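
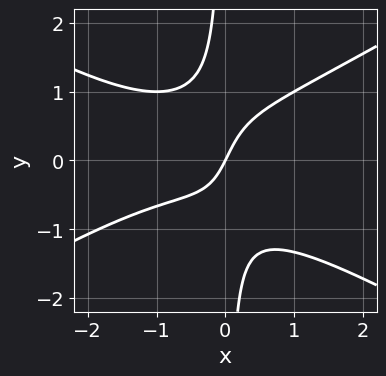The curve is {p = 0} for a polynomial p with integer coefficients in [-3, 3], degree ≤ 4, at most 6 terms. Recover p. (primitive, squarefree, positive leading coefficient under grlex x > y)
x^3 - 3*x*y^2 + x^2 + 2*x - y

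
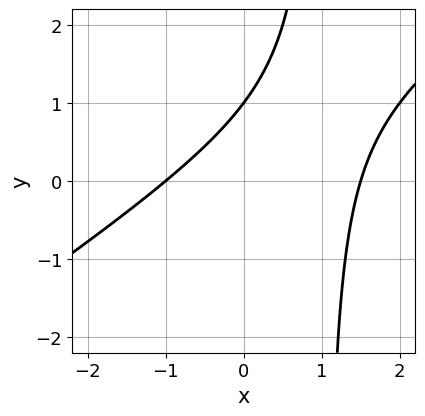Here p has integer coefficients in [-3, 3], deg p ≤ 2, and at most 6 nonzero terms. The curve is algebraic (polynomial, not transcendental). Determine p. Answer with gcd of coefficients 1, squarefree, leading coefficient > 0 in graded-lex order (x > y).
1. The degree is 2 — no degree-1 curve has this shape.
2. Checking where it meets the axes: it meets the y-axis at y = 1 (among the integer gridlines); one x-axis crossing is at x = -1.
3. These observations pin down the coefficients.

2*x^2 - 3*x*y - x + 3*y - 3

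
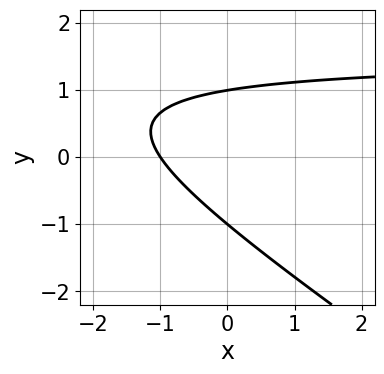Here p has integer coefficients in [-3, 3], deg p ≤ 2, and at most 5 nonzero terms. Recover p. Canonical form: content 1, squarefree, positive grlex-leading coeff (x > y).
First, degree: the shape is more complex than any degree-1 curve, so deg p = 2.
Next, reading off the gridlines: one x-axis crossing is at x = -1; the y-axis gridline crossings are at y ∈ {-1, 1}.
Finally, solving for integer coefficients yields p as stated.

2*x*y + 3*y^2 - 3*x - 3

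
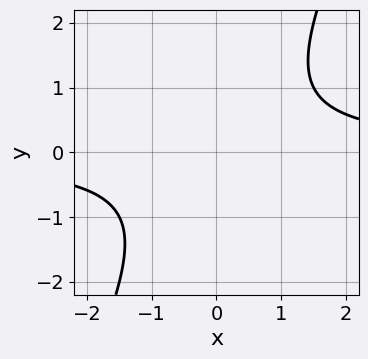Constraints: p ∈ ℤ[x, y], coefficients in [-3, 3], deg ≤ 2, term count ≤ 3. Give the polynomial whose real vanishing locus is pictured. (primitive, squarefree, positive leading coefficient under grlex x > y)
(a) The degree is 2 — the shape is more complex than any degree-1 curve.
(b) Checking where it meets the axes: the curve avoids every integer x-axis point in the box; it misses every integer gridline on the y-axis.
(c) Assembling these constraints gives the stated polynomial.

2*x*y - y^2 - 2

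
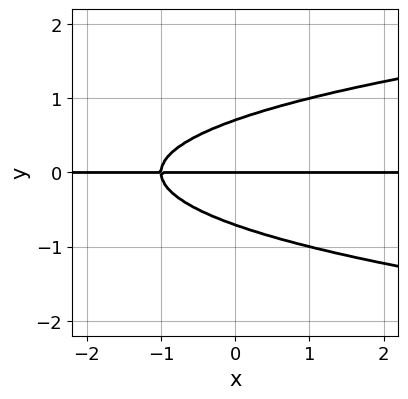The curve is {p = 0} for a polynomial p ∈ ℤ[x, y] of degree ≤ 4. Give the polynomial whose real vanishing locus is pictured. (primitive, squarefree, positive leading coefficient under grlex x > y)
(a) Degree: the shape is more complex than any degree-2 curve, so deg p = 3.
(b) Against the integer gridlines: the visible x-axis segment lies entirely on the curve; it meets the y-axis at y = 0 (among the integer gridlines).
(c) These observations pin down the coefficients.

2*y^3 - x*y - y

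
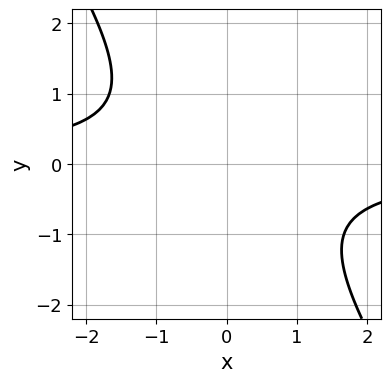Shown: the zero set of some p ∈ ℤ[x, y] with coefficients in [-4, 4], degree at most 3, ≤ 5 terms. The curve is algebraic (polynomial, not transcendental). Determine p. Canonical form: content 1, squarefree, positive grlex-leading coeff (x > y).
3*x*y + 2*y^2 + 3

Degree: the shape is more complex than any degree-1 curve, so deg p = 2.
From the visible intercepts: no x-intercept at any integer in the box; the curve avoids every integer y-axis point in the box.
Assembling these constraints gives the stated polynomial.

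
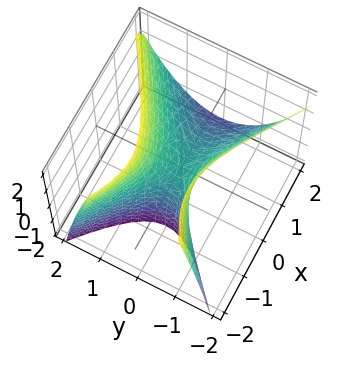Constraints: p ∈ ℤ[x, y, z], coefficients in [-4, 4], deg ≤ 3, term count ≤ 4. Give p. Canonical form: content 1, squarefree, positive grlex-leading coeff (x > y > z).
(a) The degree is 2 — the shape is more complex than any degree-1 surface.
(b) From the axis intercepts and sections: it meets the y-axis at y = 0 (among the integer gridlines); one x-axis crossing is at x = 0; it crosses the z-axis at the gridline z = 0.
(c) Assembling these constraints gives the stated polynomial.

x^2 + x*z - 2*y^2 + z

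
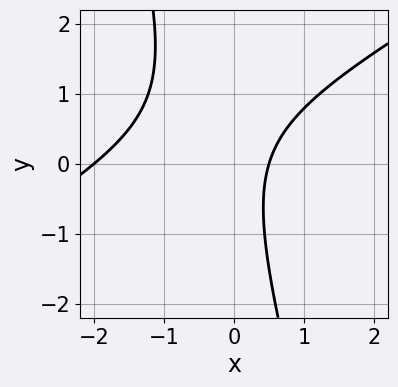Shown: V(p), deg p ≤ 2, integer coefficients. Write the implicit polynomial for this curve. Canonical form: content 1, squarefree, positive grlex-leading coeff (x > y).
2*x^2 - 3*x*y - y^2 + 3*x - 2

(a) The degree is 2 — a generic line meets the curve in up to 2 points.
(b) Against the integer gridlines: it crosses the x-axis at the gridline x = -2; it misses every integer gridline on the y-axis.
(c) The integer polynomial consistent with all of this is the stated p.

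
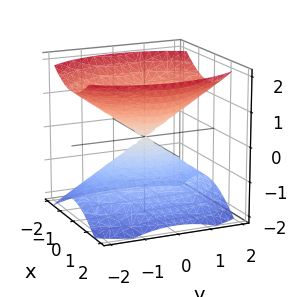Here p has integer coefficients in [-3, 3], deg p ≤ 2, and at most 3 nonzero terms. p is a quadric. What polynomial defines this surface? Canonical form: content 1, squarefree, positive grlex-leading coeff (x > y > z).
2*x^2 + y^2 - 2*z^2

1. The picture has 2 separate pieces. They look like related sheets of one shape, so recover p as a whole.
2. The degree is 2 — a double cone through the origin; a quadric.
3. Symmetries: the y ↦ −y reflection is a symmetry, so y appears only in even powers; mirror symmetry x ↦ −x ⇒ only even powers of x; it's symmetric under z → −z, forcing even powers of z.
4. From the visible intercepts: it meets the y-axis at y = 0 (among the integer gridlines); it crosses the z-axis at the gridline z = 0; it crosses the x-axis at the gridline x = 0.
5. Assembling these constraints gives the stated polynomial.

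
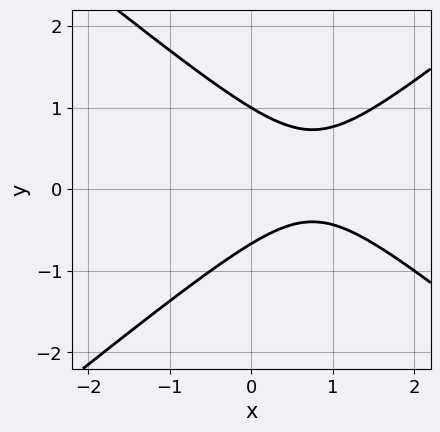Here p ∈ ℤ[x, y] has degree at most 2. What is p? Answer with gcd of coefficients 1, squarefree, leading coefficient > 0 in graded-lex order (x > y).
2*x^2 - 3*y^2 - 3*x + y + 2

Degree: no degree-1 curve has this shape, so deg p = 2.
Against the integer gridlines: the curve avoids every integer x-axis point in the box; it meets the y-axis at y = 1 (among the integer gridlines).
These observations pin down the coefficients.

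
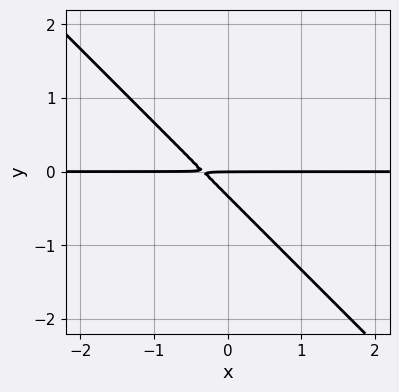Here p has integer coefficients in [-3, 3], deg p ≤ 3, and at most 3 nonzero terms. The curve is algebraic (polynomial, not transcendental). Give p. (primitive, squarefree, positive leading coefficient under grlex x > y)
First, degree: no degree-1 curve has this shape, so deg p = 2.
Next, from the visible intercepts: it meets the y-axis at y = 0 (among the integer gridlines); every point of the x-axis in the box is on the curve.
Finally, matching integer coefficients to the picture gives p.

3*x*y + 3*y^2 + y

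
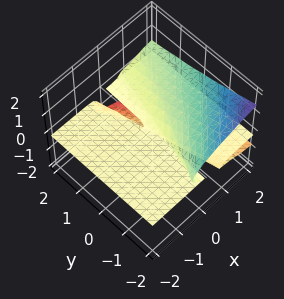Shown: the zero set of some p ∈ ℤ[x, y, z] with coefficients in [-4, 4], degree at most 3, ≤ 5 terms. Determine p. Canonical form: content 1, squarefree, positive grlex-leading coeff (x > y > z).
y*z^2 + 2*z^3 - x*z

First, degree: no degree-2 surface has this shape, so deg p = 3.
Next, from the visible intercepts: one z-axis crossing is at z = 0; the visible x-axis segment lies entirely on the surface.
Finally, assembling these constraints gives the stated polynomial.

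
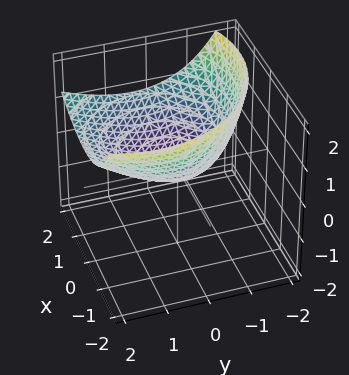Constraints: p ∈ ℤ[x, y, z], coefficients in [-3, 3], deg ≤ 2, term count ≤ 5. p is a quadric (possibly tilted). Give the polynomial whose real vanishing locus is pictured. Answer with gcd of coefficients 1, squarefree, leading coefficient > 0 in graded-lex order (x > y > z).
x^2 - x*z + y^2 - y*z - 3*z

deg p = 2. A generic line meets the surface in up to 2 points.
Against the integer gridlines: one y-axis crossing is at y = 0; it crosses the z-axis at the gridline z = 0; one x-axis crossing is at x = 0.
Together with the visible shape, these determine p as stated.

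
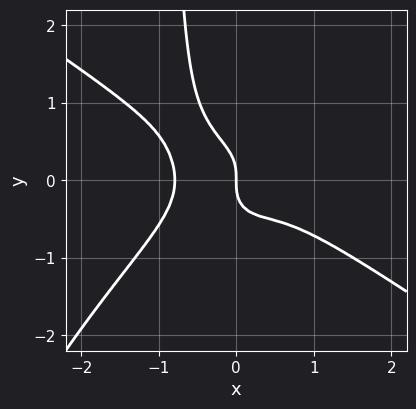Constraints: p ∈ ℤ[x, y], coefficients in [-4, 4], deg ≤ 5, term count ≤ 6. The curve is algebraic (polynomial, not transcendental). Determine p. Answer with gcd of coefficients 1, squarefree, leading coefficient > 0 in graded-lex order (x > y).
(a) The degree is 4 — the shape is more complex than any degree-3 curve.
(b) Checking where it meets the axes: it meets the x-axis at x = 0 (among the integer gridlines); one y-axis crossing is at y = 0.
(c) Putting this together gives p.

2*x^4 - 3*x^2*y^2 + 2*x*y^3 + 2*y^3 + x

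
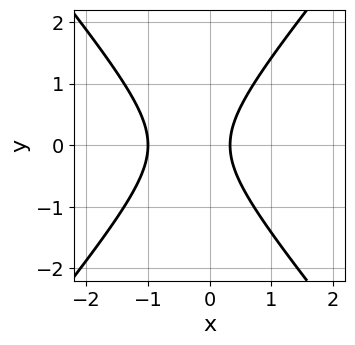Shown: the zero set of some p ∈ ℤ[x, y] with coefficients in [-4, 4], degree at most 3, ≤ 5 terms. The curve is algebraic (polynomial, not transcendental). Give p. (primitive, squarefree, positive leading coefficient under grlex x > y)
1. Degree: the shape is more complex than any degree-1 curve, so deg p = 2.
2. Symmetries: it's symmetric under y → −y, forcing even powers of y.
3. Checking where it meets the axes: it crosses the x-axis at the gridline x = -1; the curve avoids every integer y-axis point in the box.
4. Matching integer coefficients to the picture gives p.

3*x^2 - 2*y^2 + 2*x - 1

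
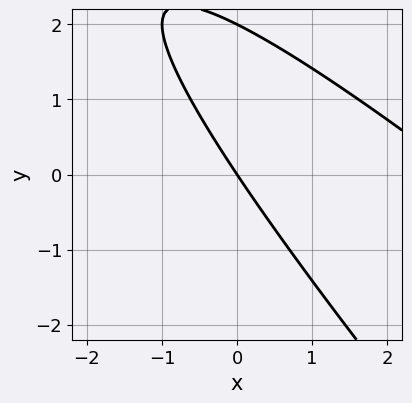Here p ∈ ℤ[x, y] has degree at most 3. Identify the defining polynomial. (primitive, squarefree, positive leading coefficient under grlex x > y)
x^2 + 2*x*y + y^2 - 3*x - 2*y

First, degree: a generic line meets the curve in up to 2 points, so deg p = 2.
Then, observable constraints: one x-axis crossing is at x = 0; among the integer gridlines, it crosses the y-axis at y ∈ {0, 2}.
Finally, putting this together gives p.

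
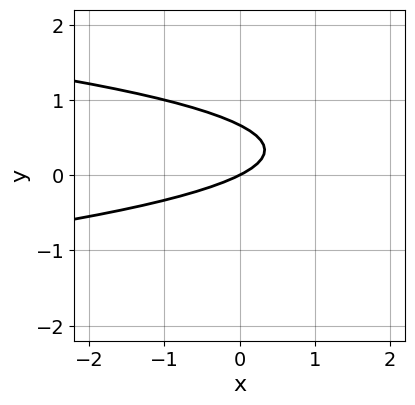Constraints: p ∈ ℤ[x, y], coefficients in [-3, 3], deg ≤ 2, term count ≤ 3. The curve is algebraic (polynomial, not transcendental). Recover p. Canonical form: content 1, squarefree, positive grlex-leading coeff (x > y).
3*y^2 + x - 2*y

1. Degree: a generic line meets the curve in up to 2 points, so deg p = 2.
2. Against the integer gridlines: one y-axis crossing is at y = 0; it meets the x-axis at x = 0 (among the integer gridlines).
3. Together with the visible shape, these determine p as stated.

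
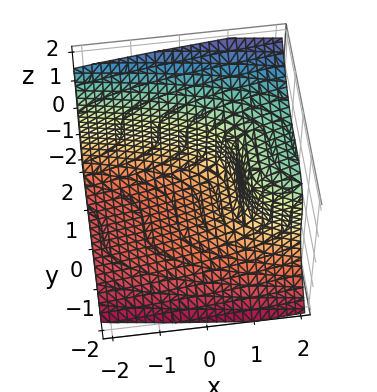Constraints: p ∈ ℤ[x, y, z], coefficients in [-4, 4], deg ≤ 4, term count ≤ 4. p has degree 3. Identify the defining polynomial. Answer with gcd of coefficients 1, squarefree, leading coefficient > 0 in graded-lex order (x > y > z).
1. Degree: no degree-2 surface has this shape, so deg p = 3.
2. Observable constraints: it crosses the x-axis at the gridline x = 1.
3. Solving for integer coefficients yields p as stated.

2*y^3 - 2*z^3 + 3*x - 3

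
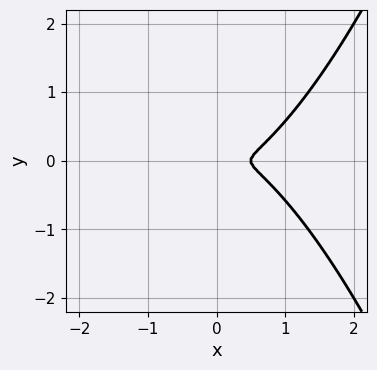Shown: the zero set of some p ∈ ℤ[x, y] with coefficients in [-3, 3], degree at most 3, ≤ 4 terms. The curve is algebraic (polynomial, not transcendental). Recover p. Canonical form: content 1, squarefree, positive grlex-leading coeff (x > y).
Degree: a generic line meets the curve in up to 3 points, so deg p = 3.
Symmetries: mirror symmetry y ↦ −y ⇒ only even powers of y.
These observations pin down the coefficients.

2*x^3 - x^2 - 3*y^2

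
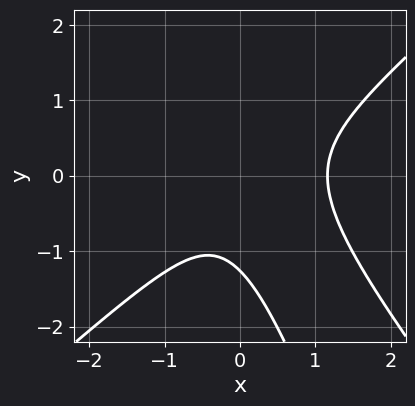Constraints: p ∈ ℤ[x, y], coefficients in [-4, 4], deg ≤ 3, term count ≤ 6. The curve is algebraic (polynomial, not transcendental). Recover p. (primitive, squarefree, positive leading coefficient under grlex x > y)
(a) The degree is 3 — the shape is more complex than any degree-2 curve.
(b) Solving for integer coefficients yields p as stated.

3*x^3 - 3*x*y^2 - y^3 - 2*x^2 - 2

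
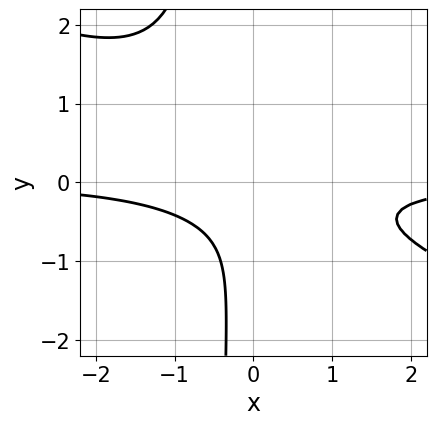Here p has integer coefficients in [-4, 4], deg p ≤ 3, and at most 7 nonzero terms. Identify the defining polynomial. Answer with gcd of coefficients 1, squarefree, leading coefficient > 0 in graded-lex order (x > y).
First, degree: the shape is more complex than any degree-2 curve, so deg p = 3.
Then, from the visible intercepts: no y-intercept at any integer in the box; no x-intercept at any integer in the box.
Finally, putting this together gives p.

x^2*y + 2*x*y^2 + y^2 + y + 1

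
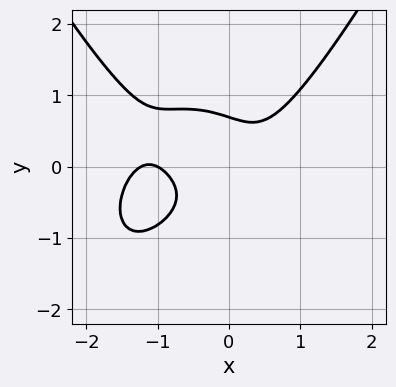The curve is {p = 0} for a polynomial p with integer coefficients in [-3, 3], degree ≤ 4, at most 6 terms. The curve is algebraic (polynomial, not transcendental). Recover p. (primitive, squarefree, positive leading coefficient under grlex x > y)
2*x^4 + 3*x^3 - 3*y^3 - 2*x*y + 1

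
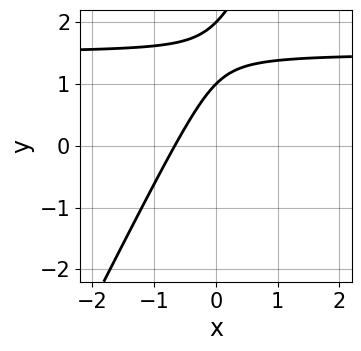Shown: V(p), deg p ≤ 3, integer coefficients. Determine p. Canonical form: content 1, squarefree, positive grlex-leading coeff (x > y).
2*x*y - y^2 - 3*x + 3*y - 2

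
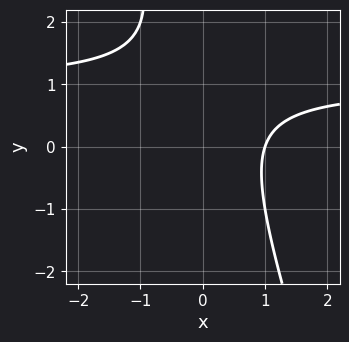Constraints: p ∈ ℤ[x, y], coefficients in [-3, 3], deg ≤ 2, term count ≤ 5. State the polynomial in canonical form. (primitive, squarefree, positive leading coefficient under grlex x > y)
Degree: the shape is more complex than any degree-1 curve, so deg p = 2.
Reading off the gridlines: it crosses the x-axis at the gridline x = 1; no y-intercept at any integer in the box.
Matching integer coefficients to the picture gives p.

3*x*y + y^2 - 3*x - 2*y + 3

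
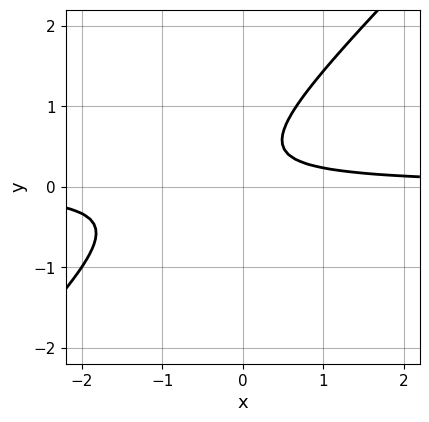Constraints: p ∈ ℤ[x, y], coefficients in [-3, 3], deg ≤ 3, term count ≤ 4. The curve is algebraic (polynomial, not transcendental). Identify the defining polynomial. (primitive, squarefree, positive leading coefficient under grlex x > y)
3*x*y - 3*y^2 + 2*y - 1

1. deg p = 2.
2. Observable constraints: no x-intercept at any integer in the box; no y-intercept at any integer in the box.
3. Matching integer coefficients to the picture gives p.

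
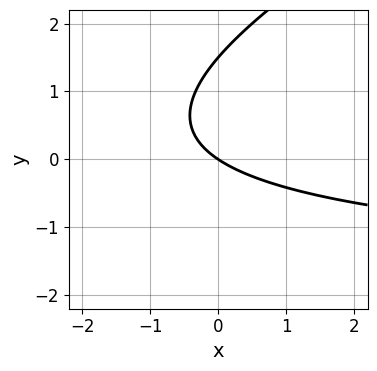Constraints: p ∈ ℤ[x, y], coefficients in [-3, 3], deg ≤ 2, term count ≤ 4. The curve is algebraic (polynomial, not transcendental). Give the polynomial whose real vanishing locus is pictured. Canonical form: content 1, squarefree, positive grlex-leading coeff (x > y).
1. deg p = 2. A generic line meets the curve in up to 2 points.
2. Checking where it meets the axes: it crosses the y-axis at the gridline y = 0; one x-axis crossing is at x = 0.
3. Fitting integer coefficients to these (and the overall shape) gives p.

x*y - 2*y^2 + 2*x + 3*y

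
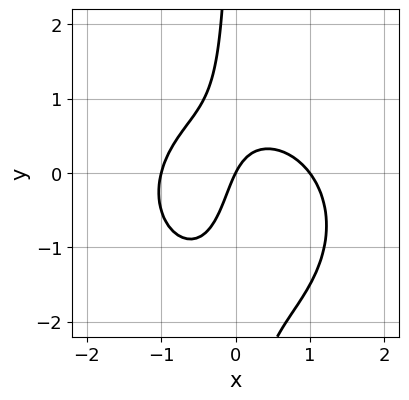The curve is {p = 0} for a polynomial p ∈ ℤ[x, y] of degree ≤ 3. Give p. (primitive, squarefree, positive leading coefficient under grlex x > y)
2*x^3 + 2*x*y^2 + 2*x*y - 2*x + y

(a) The degree is 3 — a generic line meets the curve in up to 3 points.
(b) From the visible intercepts: the x-axis gridline crossings are at x ∈ {-1, 0, 1}; it crosses the y-axis at the gridline y = 0.
(c) Together with the visible shape, these determine p as stated.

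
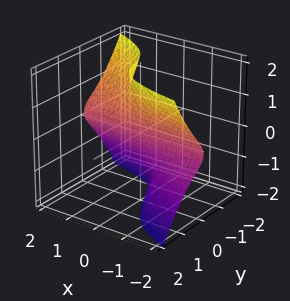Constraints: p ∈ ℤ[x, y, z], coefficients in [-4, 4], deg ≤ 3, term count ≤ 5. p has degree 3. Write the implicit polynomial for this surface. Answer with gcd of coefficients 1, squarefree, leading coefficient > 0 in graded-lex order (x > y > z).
x*y*z - 2*x*z^2 - 3*y^3 - 3*y + z

First, deg p = 3.
Next, reading off the gridlines: every point of the x-axis in the box is on the surface; one y-axis crossing is at y = 0; it crosses the z-axis at the gridline z = 0.
Finally, matching integer coefficients to the picture gives p.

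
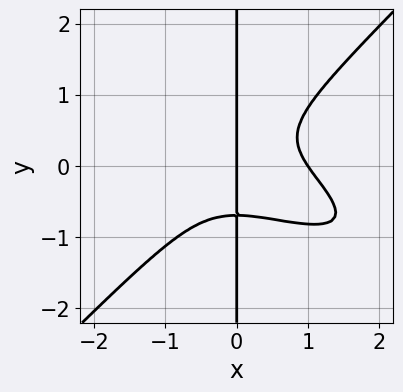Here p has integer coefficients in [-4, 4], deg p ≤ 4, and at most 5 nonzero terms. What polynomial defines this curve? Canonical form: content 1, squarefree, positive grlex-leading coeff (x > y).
x^4 + 2*x^3*y - 3*x*y^3 - x

Degree: no degree-3 curve has this shape, so deg p = 4.
Against the integer gridlines: the visible y-axis segment lies entirely on the curve; the x-axis gridline crossings are at x ∈ {0, 1}.
Assembling these constraints gives the stated polynomial.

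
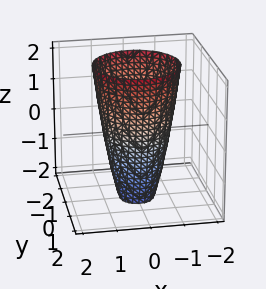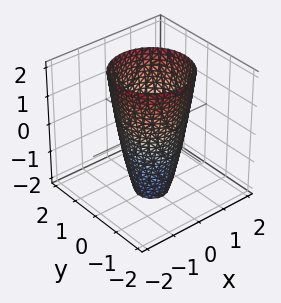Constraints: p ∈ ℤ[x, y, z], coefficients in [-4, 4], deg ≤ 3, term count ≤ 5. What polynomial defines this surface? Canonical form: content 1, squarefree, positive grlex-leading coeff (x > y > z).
3*x^2 + 3*y^2 - z - 3

deg p = 2. A generic line meets the surface in up to 2 points.
Symmetries: the z-axis is an axis of rotation, so x and y enter only as x² + y².
Reading off the gridlines: a circular section at z = 0 has radius exactly 1; among the integer gridlines, it crosses the y-axis at y ∈ {-1, 1}.
Putting this together gives p. Check: (1, 0, 0) on the x-axis lies on the surface, and p(1, 0, 0) = 0. ✓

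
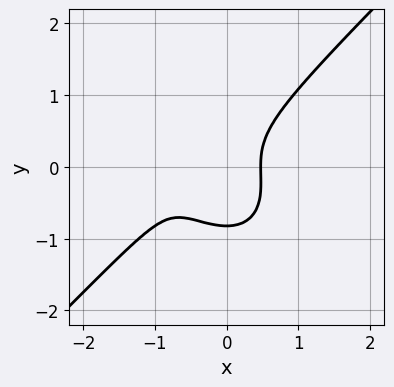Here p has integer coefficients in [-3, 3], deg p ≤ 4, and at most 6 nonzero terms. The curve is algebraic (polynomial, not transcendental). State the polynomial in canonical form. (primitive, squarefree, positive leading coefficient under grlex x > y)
3*x^3 - 3*y^3 + 3*x^2 - y^2 - 1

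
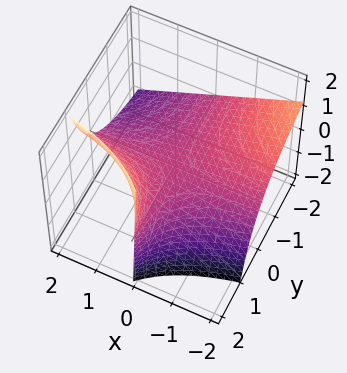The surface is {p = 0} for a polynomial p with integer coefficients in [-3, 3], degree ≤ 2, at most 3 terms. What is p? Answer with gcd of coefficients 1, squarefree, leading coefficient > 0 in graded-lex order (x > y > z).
x*y + y*z - 2*z

First, deg p = 2. A generic line meets the surface in up to 2 points.
Then, observable constraints: every point of the y-axis in the box is on the surface; one z-axis crossing is at z = 0; the visible x-axis segment lies entirely on the surface.
Finally, matching integer coefficients to the picture gives p.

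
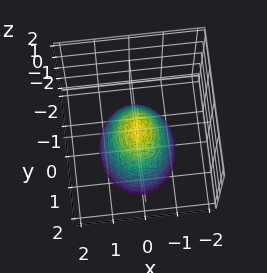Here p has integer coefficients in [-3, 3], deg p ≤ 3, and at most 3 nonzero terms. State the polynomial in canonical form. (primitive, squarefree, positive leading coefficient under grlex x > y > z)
(a) The degree is 2 — a single bowl opening along one axis; a quadric.
(b) Symmetries: mirror symmetry y ↦ −y ⇒ only even powers of y; it's symmetric under x → −x, forcing even powers of x.
(c) Observable constraints: it crosses the x-axis at the gridline x = 0; it meets the y-axis at y = 0 (among the integer gridlines).
(d) Assembling these constraints gives the stated polynomial.

3*x^2 + 2*y^2 + 2*z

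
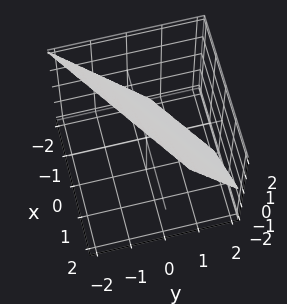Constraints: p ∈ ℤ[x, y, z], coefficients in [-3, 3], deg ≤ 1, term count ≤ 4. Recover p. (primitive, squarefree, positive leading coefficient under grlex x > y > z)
2*x - 3*y - 2*z + 2

First, the degree is 1 — every cross-section is a straight line — this is a plane.
Then, observable constraints: one z-axis crossing is at z = 1; it meets the x-axis at x = -1 (among the integer gridlines).
Finally, assembling these constraints gives the stated polynomial.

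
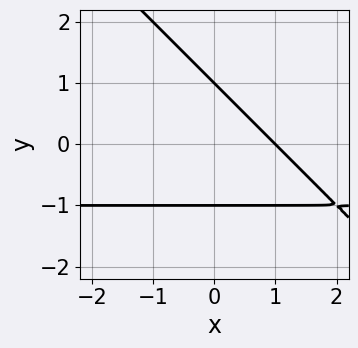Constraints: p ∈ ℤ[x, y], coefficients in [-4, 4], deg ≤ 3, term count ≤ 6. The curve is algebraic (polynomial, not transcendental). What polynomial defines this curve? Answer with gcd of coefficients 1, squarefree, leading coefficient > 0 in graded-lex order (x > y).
(a) Degree: a generic line meets the curve in up to 2 points, so deg p = 2.
(b) Checking where it meets the axes: it meets the x-axis at x = 1 (among the integer gridlines); the y-axis gridline crossings are at y ∈ {-1, 1}.
(c) Fitting integer coefficients to these (and the overall shape) gives p.

x*y + y^2 + x - 1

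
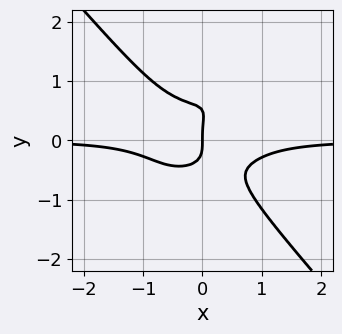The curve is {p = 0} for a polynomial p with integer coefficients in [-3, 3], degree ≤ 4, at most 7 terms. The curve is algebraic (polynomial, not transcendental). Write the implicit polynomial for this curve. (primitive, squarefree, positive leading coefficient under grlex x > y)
deg p = 4. No degree-3 curve has this shape.
Observable constraints: one x-axis crossing is at x = 0; it meets the y-axis at y = 0 (among the integer gridlines).
Fitting integer coefficients to these (and the overall shape) gives p.

3*x^3*y + 2*y^4 - 2*x*y^2 - y^3 + x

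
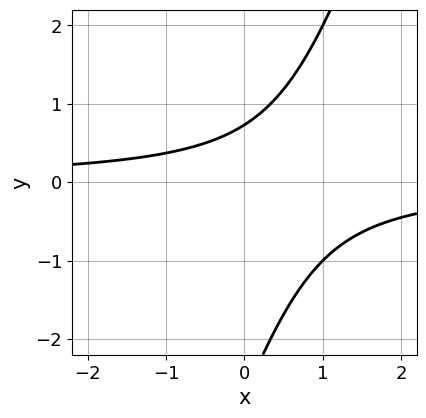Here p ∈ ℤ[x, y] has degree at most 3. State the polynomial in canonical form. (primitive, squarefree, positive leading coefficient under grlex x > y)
First, the degree is 2 — no degree-1 curve has this shape.
Then, observable constraints: it misses every integer gridline on the x-axis.
Finally, fitting integer coefficients to these (and the overall shape) gives p.

3*x*y - y^2 - 2*y + 2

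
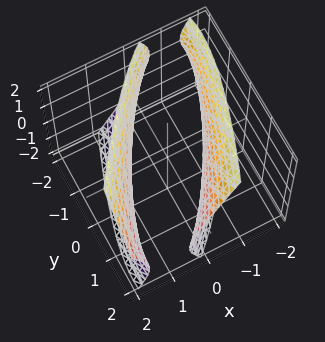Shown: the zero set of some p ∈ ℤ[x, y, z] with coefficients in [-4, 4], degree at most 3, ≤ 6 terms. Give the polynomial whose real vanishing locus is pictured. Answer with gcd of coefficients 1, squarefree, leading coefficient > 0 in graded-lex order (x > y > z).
First, I count 2 distinct pieces. They look like related sheets of one shape, so recover p as a whole.
Next, degree: the shape is more complex than any degree-1 surface, so deg p = 2.
Next, checking where it meets the axes: the x-axis gridline crossings are at x ∈ {-1, 1}; the surface avoids every integer z-axis point in the box.
Finally, assembling these constraints gives the stated polynomial.

3*x^2 - 3*x*y + y^2 - y*z - z^2 - 3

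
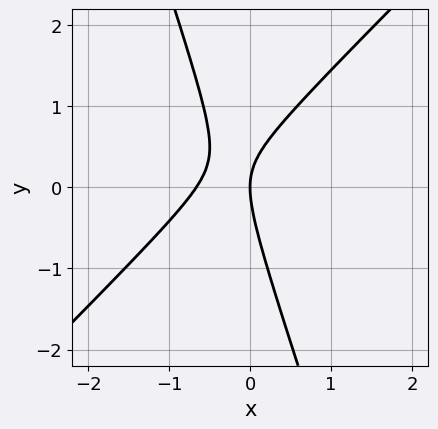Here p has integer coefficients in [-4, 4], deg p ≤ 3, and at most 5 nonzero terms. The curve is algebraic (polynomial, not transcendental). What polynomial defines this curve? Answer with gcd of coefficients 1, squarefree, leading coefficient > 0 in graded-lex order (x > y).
First, the degree is 2 — no degree-1 curve has this shape.
Next, reading off the gridlines: one y-axis crossing is at y = 0; one x-axis crossing is at x = 0.
Finally, the integer polynomial consistent with all of this is the stated p.

3*x^2 - 2*x*y - y^2 + 2*x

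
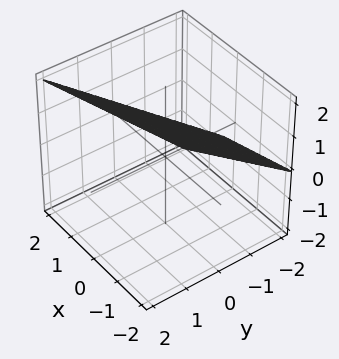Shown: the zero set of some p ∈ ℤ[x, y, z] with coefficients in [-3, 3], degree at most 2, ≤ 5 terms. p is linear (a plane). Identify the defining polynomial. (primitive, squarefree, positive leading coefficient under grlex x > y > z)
x - 2*y + 2*z - 2

deg p = 1. The surface is flat (a plane).
From the axis intercepts and sections: it meets the x-axis at x = 2 (among the integer gridlines); it crosses the z-axis at the gridline z = 1; it meets the y-axis at y = -1 (among the integer gridlines).
Fitting integer coefficients to these (and the overall shape) gives p.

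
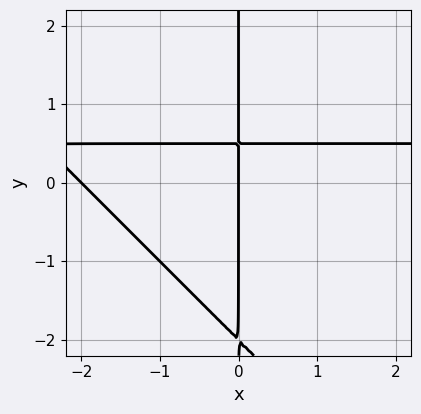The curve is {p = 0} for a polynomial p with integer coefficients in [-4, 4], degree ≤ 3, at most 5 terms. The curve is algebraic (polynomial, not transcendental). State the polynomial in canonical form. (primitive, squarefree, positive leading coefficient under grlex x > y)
1. deg p = 3. A generic line meets the curve in up to 3 points.
2. From the axis intercepts and sections: the x-axis gridline crossings are at x ∈ {-2, 0}; the visible y-axis segment lies entirely on the curve.
3. Assembling these constraints gives the stated polynomial.

2*x^2*y + 2*x*y^2 - x^2 + 3*x*y - 2*x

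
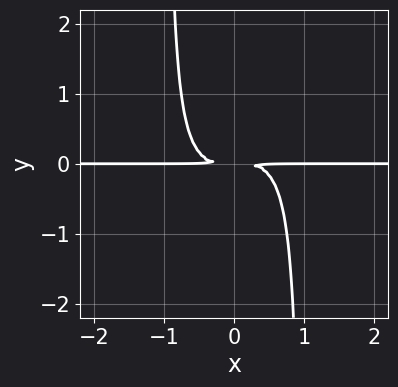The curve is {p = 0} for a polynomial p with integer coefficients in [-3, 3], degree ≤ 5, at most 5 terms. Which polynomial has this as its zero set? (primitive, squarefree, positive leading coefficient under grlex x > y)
x^3*y - x^2*y^2 + y^2

The degree is 4 — no degree-3 curve has this shape.
From the visible intercepts: the visible x-axis segment lies entirely on the curve.
Putting this together gives p.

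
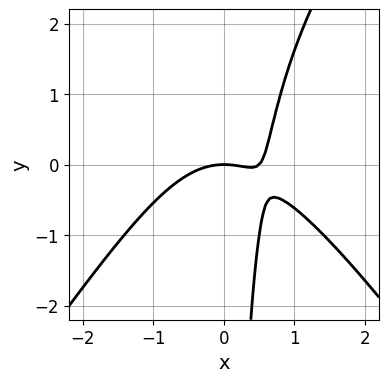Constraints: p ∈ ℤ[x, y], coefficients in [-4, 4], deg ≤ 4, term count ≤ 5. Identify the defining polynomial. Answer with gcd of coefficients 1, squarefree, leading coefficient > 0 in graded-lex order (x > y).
(a) deg p = 3. A generic line meets the curve in up to 3 points.
(b) Checking where it meets the axes: one x-axis crossing is at x = 0; one y-axis crossing is at y = 0.
(c) Fitting integer coefficients to these (and the overall shape) gives p.

2*x^3 - x*y^2 - x^2 + 3*x*y - 2*y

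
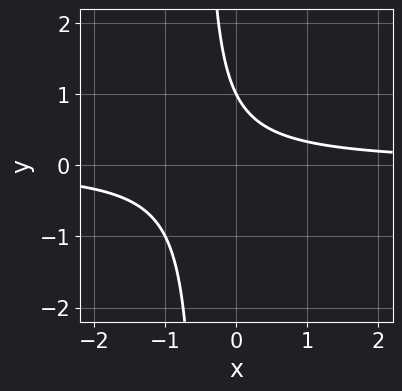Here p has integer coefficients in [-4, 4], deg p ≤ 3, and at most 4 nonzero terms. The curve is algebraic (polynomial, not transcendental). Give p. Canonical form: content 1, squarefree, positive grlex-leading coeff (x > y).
1. Degree: a generic line meets the curve in up to 2 points, so deg p = 2.
2. Observable constraints: one y-axis crossing is at y = 1; the curve avoids every integer x-axis point in the box.
3. Putting this together gives p.

2*x*y + y - 1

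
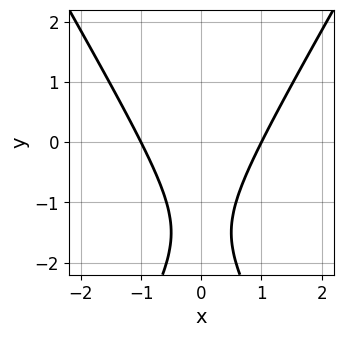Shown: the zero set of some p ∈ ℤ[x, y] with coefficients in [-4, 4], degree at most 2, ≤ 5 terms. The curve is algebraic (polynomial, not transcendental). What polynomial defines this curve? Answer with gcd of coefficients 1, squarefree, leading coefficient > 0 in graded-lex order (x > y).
3*x^2 - y^2 - 3*y - 3

1. Degree: a generic line meets the curve in up to 2 points, so deg p = 2.
2. Symmetries: it's symmetric under x → −x, forcing even powers of x.
3. Checking where it meets the axes: it misses every integer gridline on the y-axis; among the integer gridlines, it crosses the x-axis at x ∈ {-1, 1}.
4. Fitting integer coefficients to these (and the overall shape) gives p.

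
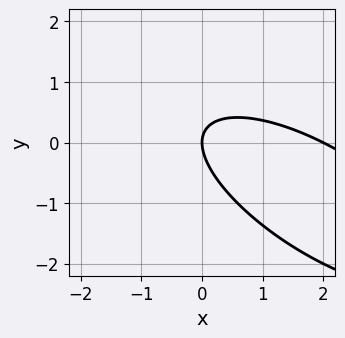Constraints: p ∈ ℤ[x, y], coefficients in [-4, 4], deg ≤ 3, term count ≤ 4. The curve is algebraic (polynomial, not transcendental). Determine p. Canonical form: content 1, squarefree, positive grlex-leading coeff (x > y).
x^2 + 2*x*y + 2*y^2 - 2*x

1. The degree is 2 — the shape is more complex than any degree-1 curve.
2. Checking where it meets the axes: among the integer gridlines, it crosses the x-axis at x ∈ {0, 2}; it crosses the y-axis at the gridline y = 0.
3. These observations pin down the coefficients.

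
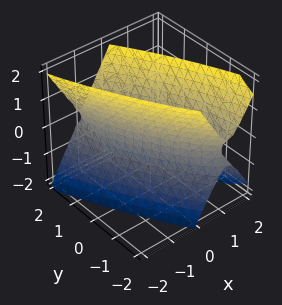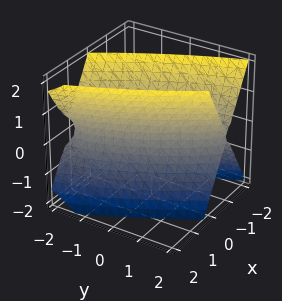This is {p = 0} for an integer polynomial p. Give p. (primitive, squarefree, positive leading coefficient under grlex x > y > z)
3*x^2 + 3*x*y + y^2 - z^2 - 1

First, deg p = 2. The shape is more complex than any degree-1 surface.
Then, checking where it meets the axes: the surface avoids every integer z-axis point in the box; among the integer gridlines, it crosses the y-axis at y ∈ {-1, 1}.
Finally, fitting integer coefficients to these (and the overall shape) gives p.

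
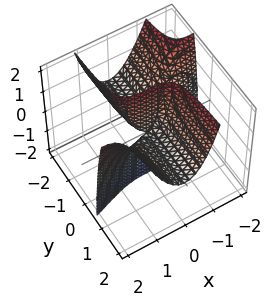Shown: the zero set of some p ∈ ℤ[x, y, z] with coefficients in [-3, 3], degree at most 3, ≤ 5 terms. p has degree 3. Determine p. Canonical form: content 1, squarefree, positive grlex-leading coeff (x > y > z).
1. deg p = 3. A generic line meets the surface in up to 3 points.
2. Against the integer gridlines: every point of the y-axis in the box is on the surface; every point of the z-axis in the box is on the surface; it meets the x-axis at x = 0 (among the integer gridlines).
3. Solving for integer coefficients yields p as stated.

x^3 - 3*x^2*y + 2*y*z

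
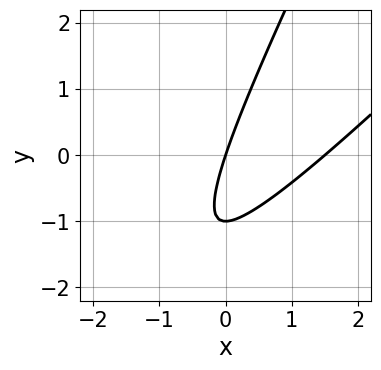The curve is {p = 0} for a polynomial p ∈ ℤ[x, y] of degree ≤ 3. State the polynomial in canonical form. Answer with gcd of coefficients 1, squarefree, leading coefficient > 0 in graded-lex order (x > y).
2*x^2 - 3*x*y + y^2 - 3*x + y

1. deg p = 2. The shape is more complex than any degree-1 curve.
2. Against the integer gridlines: it meets the x-axis at x = 0 (among the integer gridlines); among the integer gridlines, it crosses the y-axis at y ∈ {-1, 0}.
3. Matching integer coefficients to the picture gives p.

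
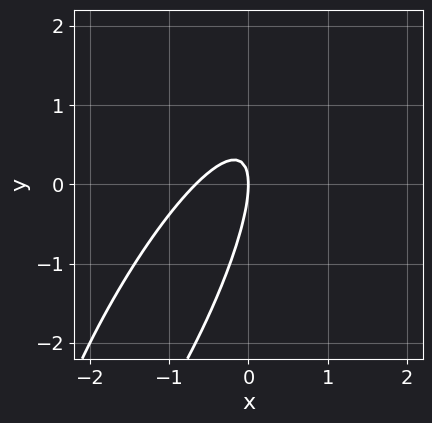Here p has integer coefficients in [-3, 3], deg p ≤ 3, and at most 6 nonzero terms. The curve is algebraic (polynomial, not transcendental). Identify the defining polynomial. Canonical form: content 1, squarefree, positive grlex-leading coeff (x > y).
3*x^2 - 3*x*y + y^2 + 2*x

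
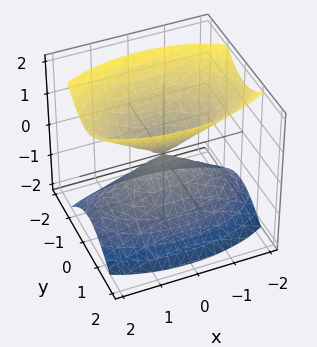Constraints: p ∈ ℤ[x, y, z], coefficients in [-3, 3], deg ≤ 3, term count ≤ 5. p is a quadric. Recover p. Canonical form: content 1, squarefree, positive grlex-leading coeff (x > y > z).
x^2 + 3*y^2 - 2*z^2

First, I count 2 distinct pieces.
Then, the degree is 2 — two nappes meeting at a single point; a quadric.
Then, symmetries: the x ↦ −x reflection is a symmetry, so x appears only in even powers; the y ↦ −y reflection is a symmetry, so y appears only in even powers; it's symmetric under z → −z, forcing even powers of z.
Then, reading off the gridlines: it meets the y-axis at y = 0 (among the integer gridlines); it crosses the x-axis at the gridline x = 0; one z-axis crossing is at z = 0.
Finally, matching integer coefficients to the picture gives p.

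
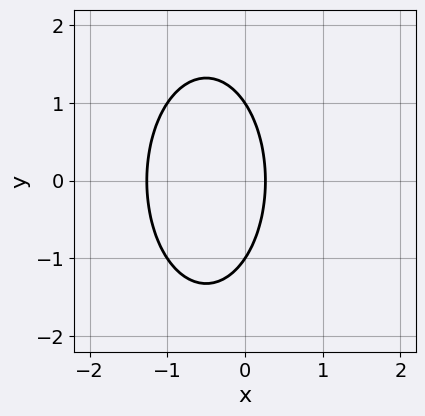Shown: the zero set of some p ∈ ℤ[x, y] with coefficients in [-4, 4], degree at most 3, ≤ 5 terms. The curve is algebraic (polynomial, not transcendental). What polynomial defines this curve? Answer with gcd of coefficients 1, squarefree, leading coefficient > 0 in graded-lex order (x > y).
3*x^2 + y^2 + 3*x - 1

1. deg p = 2.
2. Symmetries: the y ↦ −y reflection is a symmetry, so y appears only in even powers.
3. Checking where it meets the axes: among the integer gridlines, it crosses the y-axis at y ∈ {-1, 1}.
4. Together with the visible shape, these determine p as stated.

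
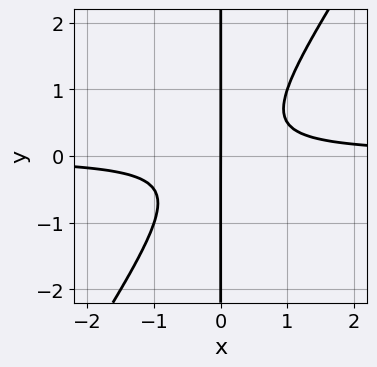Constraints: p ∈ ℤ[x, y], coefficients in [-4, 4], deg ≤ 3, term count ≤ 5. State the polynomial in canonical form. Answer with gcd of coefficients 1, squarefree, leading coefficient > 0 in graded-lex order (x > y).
1. Degree: a generic line meets the curve in up to 3 points, so deg p = 3.
2. From the visible intercepts: the visible y-axis segment lies entirely on the curve; one x-axis crossing is at x = 0.
3. These observations pin down the coefficients.

3*x^2*y - 2*x*y^2 - x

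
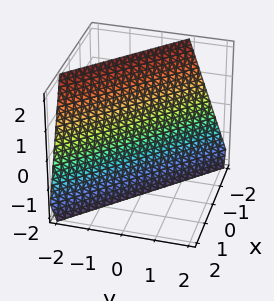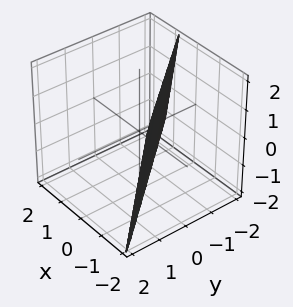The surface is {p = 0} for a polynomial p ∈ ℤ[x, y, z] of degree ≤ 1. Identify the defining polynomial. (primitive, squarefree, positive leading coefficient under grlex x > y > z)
3*x + 3*y + z + 2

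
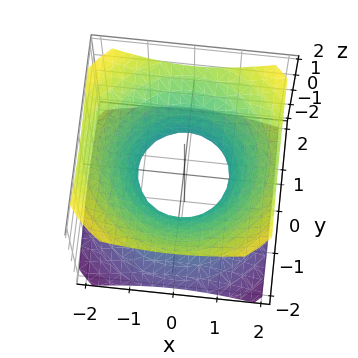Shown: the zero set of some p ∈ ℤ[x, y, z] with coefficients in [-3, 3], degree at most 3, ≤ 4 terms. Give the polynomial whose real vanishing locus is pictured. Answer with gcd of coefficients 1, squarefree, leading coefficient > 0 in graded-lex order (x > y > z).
deg p = 2. One connected sheet with a waist; a quadric.
Symmetries: the surface is invariant under rotation about z: p = q(x² + y², z); mirror symmetry z ↦ −z ⇒ only even powers of z.
Reading off the gridlines: it misses every integer gridline on the z-axis; the y-axis gridline crossings are at y ∈ {-1, 1}; among the integer gridlines, it crosses the x-axis at x ∈ {-1, 1}; a circular section at z = -1 has radius between 1 and 2.
Solving for integer coefficients yields p as stated.

2*x^2 + 2*y^2 - 3*z^2 - 2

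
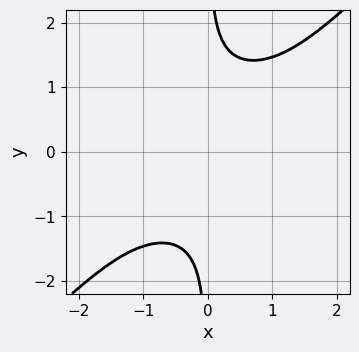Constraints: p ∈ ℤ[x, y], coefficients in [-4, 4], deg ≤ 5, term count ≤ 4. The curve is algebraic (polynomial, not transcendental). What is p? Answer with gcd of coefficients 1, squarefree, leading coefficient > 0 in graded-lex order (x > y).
1. Degree: the shape is more complex than any degree-3 curve, so deg p = 4.
2. Reading off the gridlines: the curve avoids every integer x-axis point in the box; the curve avoids every integer y-axis point in the box.
3. Together with the visible shape, these determine p as stated.

x^2*y^2 - x*y^3 + 1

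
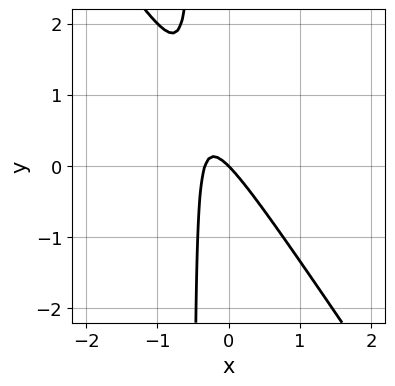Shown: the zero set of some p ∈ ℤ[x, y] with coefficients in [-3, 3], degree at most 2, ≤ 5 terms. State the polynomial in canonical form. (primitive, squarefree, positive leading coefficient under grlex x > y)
3*x^2 + 2*x*y + x + y

First, the degree is 2 — a generic line meets the curve in up to 2 points.
Then, from the axis intercepts and sections: it meets the y-axis at y = 0 (among the integer gridlines); one x-axis crossing is at x = 0.
Finally, these observations pin down the coefficients.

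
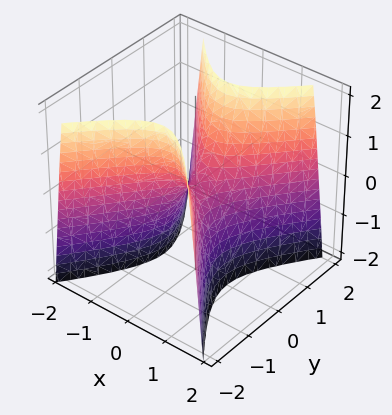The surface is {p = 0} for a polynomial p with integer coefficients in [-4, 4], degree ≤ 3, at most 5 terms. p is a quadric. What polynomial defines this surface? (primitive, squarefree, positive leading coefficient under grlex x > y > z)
3*x^2 - 2*y^2 + z

(a) Degree: a hyperbolic paraboloid; a quadric, so deg p = 2.
(b) Symmetries: the y ↦ −y reflection is a symmetry, so y appears only in even powers; it's symmetric under x → −x, forcing even powers of x.
(c) From the axis intercepts and sections: one y-axis crossing is at y = 0; one z-axis crossing is at z = 0; it meets the x-axis at x = 0 (among the integer gridlines).
(d) The integer polynomial consistent with all of this is the stated p.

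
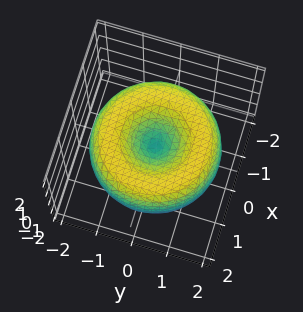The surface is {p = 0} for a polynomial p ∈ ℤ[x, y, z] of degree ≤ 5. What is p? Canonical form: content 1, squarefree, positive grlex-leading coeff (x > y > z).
x^4 + 2*x^2*y^2 + y^4 - 3*x^2 - 3*y^2 + 3*z^2

(a) Degree: the shape is more complex than any degree-3 surface, so deg p = 4.
(b) Symmetries: rotational symmetry about the z-axis ⇒ p depends on x, y only through x² + y².
(c) From the visible intercepts: a circular section at z = 0 has radius between 1 and 2; one y-axis crossing is at y = 0; it crosses the z-axis at the gridline z = 0; it meets the x-axis at x = 0 (among the integer gridlines).
(d) Assembling these constraints gives the stated polynomial.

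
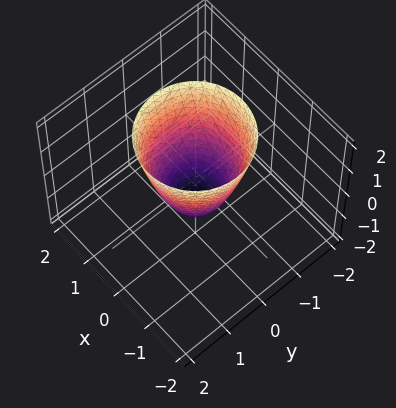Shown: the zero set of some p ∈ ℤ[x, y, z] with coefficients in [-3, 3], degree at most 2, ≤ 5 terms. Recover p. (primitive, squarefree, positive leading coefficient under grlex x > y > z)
2*x^2 + 2*y^2 - z - 1

deg p = 2. No degree-1 surface has this shape.
By symmetry, every cross-section ⟂ z is a circle, so x, y appear only via x² + y².
From the visible intercepts: a circular section at z = 2 has radius between 1 and 2; it meets the z-axis at z = -1 (among the integer gridlines).
Putting this together gives p.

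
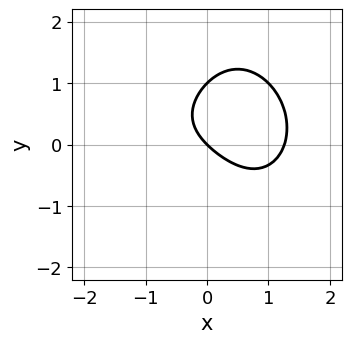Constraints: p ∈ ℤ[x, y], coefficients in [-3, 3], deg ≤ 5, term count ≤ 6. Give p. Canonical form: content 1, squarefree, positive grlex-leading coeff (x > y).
x^4 + x^2*y^2 + 2*y^2 - 2*x - 2*y

1. Degree: a generic line meets the curve in up to 4 points, so deg p = 4.
2. From the axis intercepts and sections: the y-axis gridline crossings are at y ∈ {0, 1}; it meets the x-axis at x = 0 (among the integer gridlines).
3. Putting this together gives p.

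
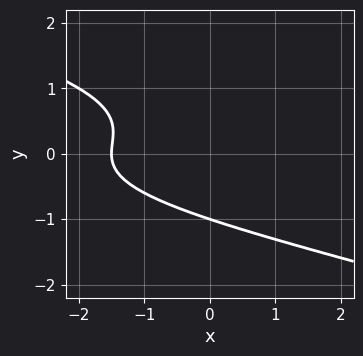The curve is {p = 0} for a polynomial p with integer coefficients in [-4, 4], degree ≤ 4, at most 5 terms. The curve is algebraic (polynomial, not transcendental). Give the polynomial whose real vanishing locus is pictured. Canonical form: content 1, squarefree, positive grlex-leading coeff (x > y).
x*y^2 + 3*y^3 + 2*x + 3

(a) Degree: the shape is more complex than any degree-2 curve, so deg p = 3.
(b) Checking where it meets the axes: it crosses the y-axis at the gridline y = -1.
(c) Matching integer coefficients to the picture gives p.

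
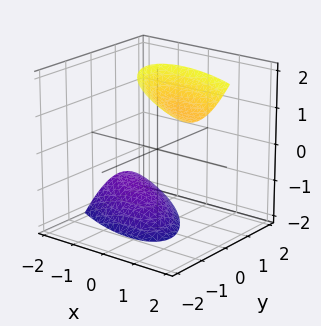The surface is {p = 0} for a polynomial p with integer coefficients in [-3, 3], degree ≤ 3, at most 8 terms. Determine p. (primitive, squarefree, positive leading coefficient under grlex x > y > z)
x^2 + 2*x*y - x*z + 2*y^2 - z^2 + 3

(a) The picture has 2 separate pieces.
(b) The degree is 2 — the shape is more complex than any degree-1 surface.
(c) Reading off the gridlines: no y-intercept at any integer in the box; it misses every integer gridline on the x-axis.
(d) The integer polynomial consistent with all of this is the stated p.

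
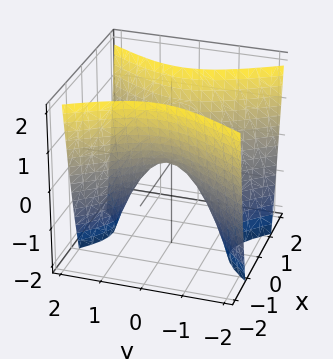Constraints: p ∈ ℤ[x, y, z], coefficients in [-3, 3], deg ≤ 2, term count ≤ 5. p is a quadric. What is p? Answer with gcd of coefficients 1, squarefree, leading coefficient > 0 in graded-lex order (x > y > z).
2*x^2 - y^2 - z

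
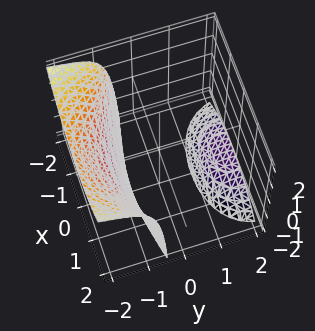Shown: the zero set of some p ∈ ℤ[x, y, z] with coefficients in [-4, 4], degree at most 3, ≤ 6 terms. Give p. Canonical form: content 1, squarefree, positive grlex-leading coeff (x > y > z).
x^2*y + y^3 + 2*y^2*z + 3

(a) The picture has 2 separate pieces. Treating them together as one polynomial.
(b) deg p = 3. No degree-2 surface has this shape.
(c) From the axis intercepts and sections: it misses every integer gridline on the z-axis; it misses every integer gridline on the x-axis.
(d) The integer polynomial consistent with all of this is the stated p.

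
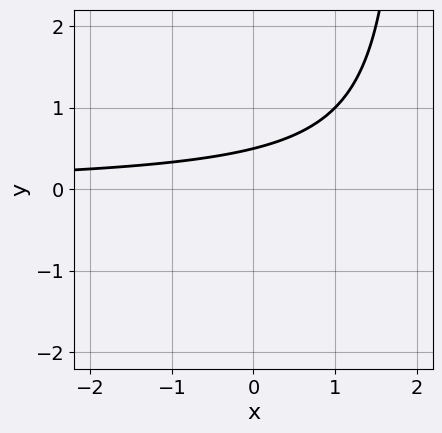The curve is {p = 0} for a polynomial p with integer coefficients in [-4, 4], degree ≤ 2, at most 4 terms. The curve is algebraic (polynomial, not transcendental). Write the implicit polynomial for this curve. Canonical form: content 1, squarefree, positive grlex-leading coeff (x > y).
The degree is 2 — no degree-1 curve has this shape.
From the visible intercepts: no x-intercept at any integer in the box.
These observations pin down the coefficients.

x*y - 2*y + 1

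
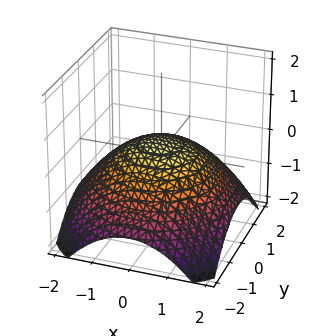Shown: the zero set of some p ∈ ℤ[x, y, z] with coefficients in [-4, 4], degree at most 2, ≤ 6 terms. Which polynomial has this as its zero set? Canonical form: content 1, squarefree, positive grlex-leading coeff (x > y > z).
Degree: no degree-1 surface has this shape, so deg p = 2.
Symmetries: rotational symmetry about the z-axis ⇒ p depends on x, y only through x² + y².
Against the integer gridlines: the x-axis gridline crossings are at x ∈ {-1, 1}; a circular section at z = 0 has radius exactly 1; among the integer gridlines, it crosses the y-axis at y ∈ {-1, 1}.
Fitting integer coefficients to these (and the overall shape) gives p.

x^2 + y^2 + 3*z - 1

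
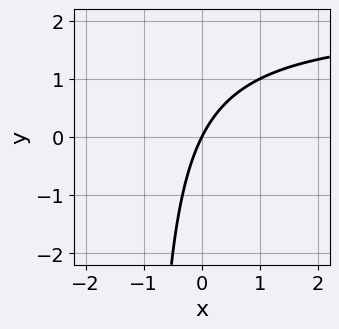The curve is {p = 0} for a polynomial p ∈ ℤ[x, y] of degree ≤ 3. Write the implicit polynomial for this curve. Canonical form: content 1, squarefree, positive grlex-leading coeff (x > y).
1. The degree is 2 — no degree-1 curve has this shape.
2. From the visible intercepts: one x-axis crossing is at x = 0; one y-axis crossing is at y = 0.
3. These observations pin down the coefficients.

x*y - 2*x + y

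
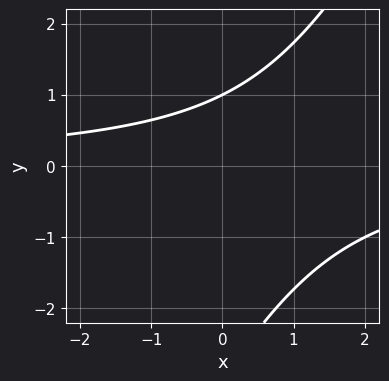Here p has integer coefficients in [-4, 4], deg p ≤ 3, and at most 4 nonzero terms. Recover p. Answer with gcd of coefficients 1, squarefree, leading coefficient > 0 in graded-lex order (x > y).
First, deg p = 2. A generic line meets the curve in up to 2 points.
Next, observable constraints: it crosses the y-axis at the gridline y = 1; the curve avoids every integer x-axis point in the box.
Finally, fitting integer coefficients to these (and the overall shape) gives p.

2*x*y - y^2 - 2*y + 3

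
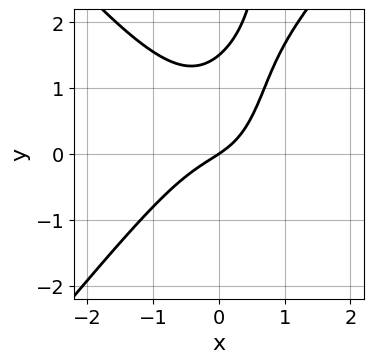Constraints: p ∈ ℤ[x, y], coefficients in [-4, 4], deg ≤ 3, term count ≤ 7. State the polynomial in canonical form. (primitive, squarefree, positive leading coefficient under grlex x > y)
3*x^3 - 2*x*y^2 + 2*y^2 + 2*x - 3*y

First, the degree is 3 — a generic line meets the curve in up to 3 points.
Next, reading off the gridlines: it meets the y-axis at y = 0 (among the integer gridlines); it meets the x-axis at x = 0 (among the integer gridlines).
Finally, fitting integer coefficients to these (and the overall shape) gives p.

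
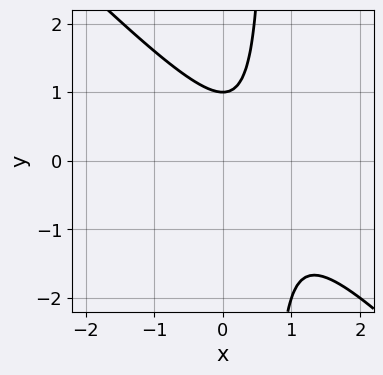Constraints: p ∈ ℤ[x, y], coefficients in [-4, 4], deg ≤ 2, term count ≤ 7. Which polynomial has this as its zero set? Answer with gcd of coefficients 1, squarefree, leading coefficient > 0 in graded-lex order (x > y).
3*x^2 + 3*x*y - 3*x - 2*y + 2

(a) Degree: a generic line meets the curve in up to 2 points, so deg p = 2.
(b) From the axis intercepts and sections: the curve avoids every integer x-axis point in the box; one y-axis crossing is at y = 1.
(c) The integer polynomial consistent with all of this is the stated p.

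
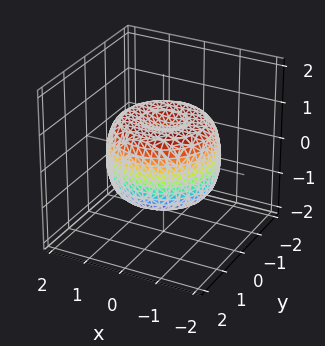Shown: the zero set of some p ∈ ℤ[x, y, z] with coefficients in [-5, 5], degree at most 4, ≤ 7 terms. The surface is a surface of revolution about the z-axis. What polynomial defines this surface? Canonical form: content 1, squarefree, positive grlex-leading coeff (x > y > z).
2*x^4 + 4*x^2*y^2 + 2*y^4 - 3*x^2 - 3*y^2 + 3*z^2 - 2

(a) deg p = 4.
(b) Symmetries: the z-axis is an axis of rotation, so x and y enter only as x² + y².
(c) From the visible intercepts: a circular section at z = 1 has radius between 0 and 1.
(d) The integer polynomial consistent with all of this is the stated p.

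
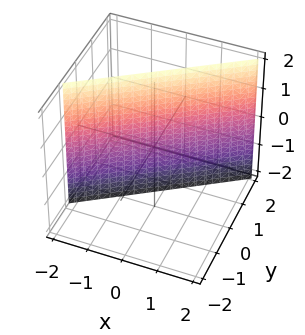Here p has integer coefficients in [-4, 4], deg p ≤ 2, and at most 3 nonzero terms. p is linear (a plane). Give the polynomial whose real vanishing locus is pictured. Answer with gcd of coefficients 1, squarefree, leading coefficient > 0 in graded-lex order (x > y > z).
2*x - 3*y + 2

(a) Degree: the surface is flat (a plane), so deg p = 1.
(b) From the visible intercepts: it crosses the x-axis at the gridline x = -1; no z-intercept at any integer in the box.
(c) Together with the visible shape, these determine p as stated.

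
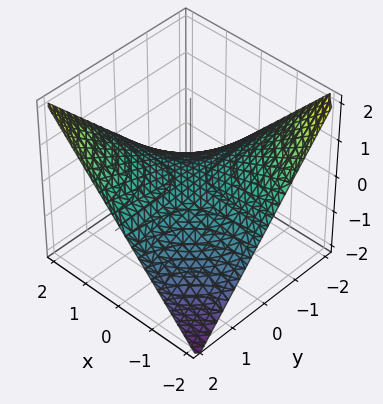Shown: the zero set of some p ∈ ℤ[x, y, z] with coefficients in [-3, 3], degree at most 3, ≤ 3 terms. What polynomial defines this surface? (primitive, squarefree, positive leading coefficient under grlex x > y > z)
x*y - 2*z

1. The degree is 2 — a saddle surface; a quadric.
2. Against the integer gridlines: every point of the x-axis in the box is on the surface; one z-axis crossing is at z = 0; the visible y-axis segment lies entirely on the surface.
3. Matching integer coefficients to the picture gives p.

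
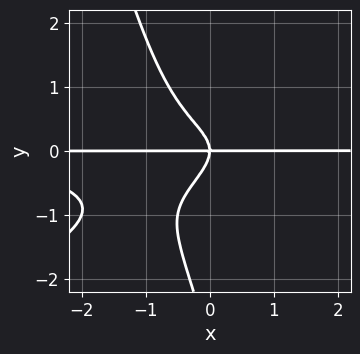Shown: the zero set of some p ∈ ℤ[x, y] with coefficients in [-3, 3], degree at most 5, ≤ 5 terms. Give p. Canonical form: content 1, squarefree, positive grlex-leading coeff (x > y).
2*x^2*y^2 - 3*x*y^3 - y^4 - 3*y^3 - 2*x*y

First, the degree is 4 — the shape is more complex than any degree-3 curve.
Next, reading off the gridlines: every point of the x-axis in the box is on the curve; it crosses the y-axis at the gridline y = 0.
Finally, matching integer coefficients to the picture gives p.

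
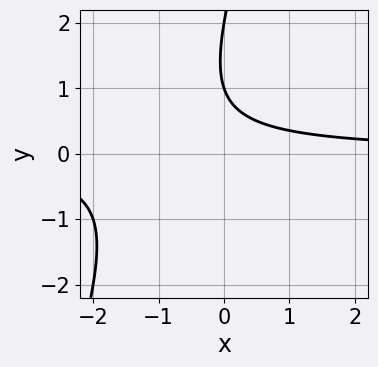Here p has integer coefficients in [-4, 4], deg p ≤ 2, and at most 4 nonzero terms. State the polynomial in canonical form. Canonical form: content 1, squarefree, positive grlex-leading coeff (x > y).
(a) deg p = 2.
(b) Checking where it meets the axes: among the integer gridlines, it crosses the y-axis at y ∈ {1, 2}; no x-intercept at any integer in the box.
(c) Matching integer coefficients to the picture gives p.

3*x*y - y^2 + 3*y - 2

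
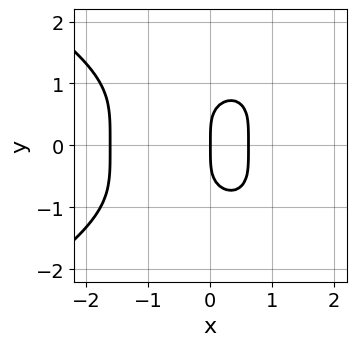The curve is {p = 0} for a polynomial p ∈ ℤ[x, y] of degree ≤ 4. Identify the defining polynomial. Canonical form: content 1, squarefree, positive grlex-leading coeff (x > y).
2*y^4 + 3*x^3 + 3*x^2 - 3*x

First, degree: no degree-3 curve has this shape, so deg p = 4.
Then, symmetries: mirror symmetry y ↦ −y ⇒ only even powers of y.
Then, from the visible intercepts: it meets the x-axis at x = 0 (among the integer gridlines); it crosses the y-axis at the gridline y = 0.
Finally, fitting integer coefficients to these (and the overall shape) gives p.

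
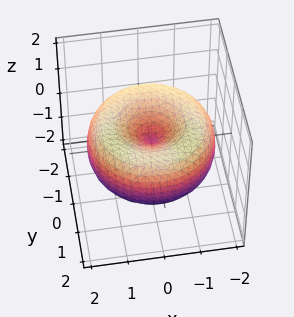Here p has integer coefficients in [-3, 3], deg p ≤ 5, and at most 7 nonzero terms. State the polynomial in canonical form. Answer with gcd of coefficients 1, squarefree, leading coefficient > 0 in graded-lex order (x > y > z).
x^4 + 2*x^2*y^2 + y^4 - 3*x^2 - 3*y^2 + 3*z^2

First, deg p = 4. No degree-3 surface has this shape.
Then, by symmetry, the z-axis is an axis of rotation, so x and y enter only as x² + y².
Next, observable constraints: a circular section at z = 0 has radius between 1 and 2; it meets the z-axis at z = 0 (among the integer gridlines); one x-axis crossing is at x = 0.
Finally, fitting integer coefficients to these (and the overall shape) gives p.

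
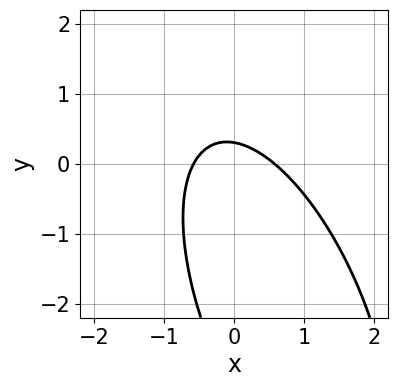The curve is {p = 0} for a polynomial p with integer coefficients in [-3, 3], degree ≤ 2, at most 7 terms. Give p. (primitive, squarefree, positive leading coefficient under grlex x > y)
3*x^2 + 2*x*y + y^2 + 3*y - 1

(a) Degree: no degree-1 curve has this shape, so deg p = 2.
(b) Solving for integer coefficients yields p as stated.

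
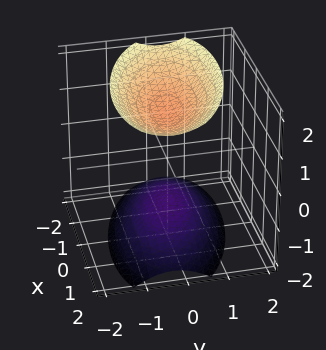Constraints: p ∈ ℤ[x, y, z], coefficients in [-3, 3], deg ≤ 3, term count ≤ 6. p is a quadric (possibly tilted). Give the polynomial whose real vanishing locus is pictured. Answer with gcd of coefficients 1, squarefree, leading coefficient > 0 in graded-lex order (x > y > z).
The picture has 2 separate pieces. Treating them together as one polynomial.
The degree is 2 — a generic line meets the surface in up to 2 points.
Reading off the gridlines: the surface avoids every integer x-axis point in the box; it misses every integer gridline on the y-axis.
Fitting integer coefficients to these (and the overall shape) gives p.

x^2 + x*y + 3*y^2 - 2*z^2 + 3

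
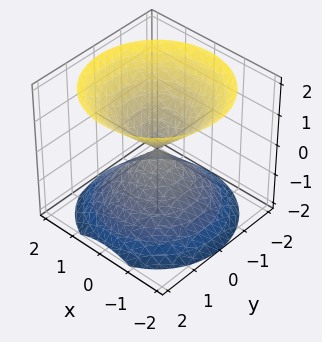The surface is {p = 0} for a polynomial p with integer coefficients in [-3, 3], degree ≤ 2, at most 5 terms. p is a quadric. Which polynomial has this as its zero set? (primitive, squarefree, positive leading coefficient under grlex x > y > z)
x^2 + y^2 - z^2

1. The picture has 2 separate pieces. Treating them together as one polynomial.
2. deg p = 2. A double cone through the origin; a quadric.
3. Symmetries: it's symmetric under z → −z, forcing even powers of z; rotational symmetry about the z-axis ⇒ p depends on x, y only through x² + y².
4. Against the integer gridlines: a circular section at z = 1 has radius exactly 1; it crosses the x-axis at the gridline x = 0.
5. The integer polynomial consistent with all of this is the stated p.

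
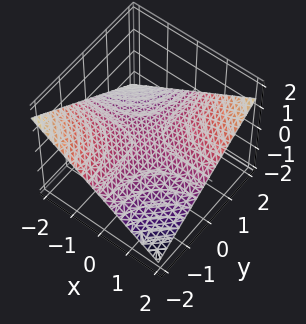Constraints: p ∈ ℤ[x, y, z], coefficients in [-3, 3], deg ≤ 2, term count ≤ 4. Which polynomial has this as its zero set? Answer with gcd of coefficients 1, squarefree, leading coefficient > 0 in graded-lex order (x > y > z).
x*y - 3*z

First, deg p = 2.
Then, from the visible intercepts: one z-axis crossing is at z = 0; every point of the y-axis in the box is on the surface.
Finally, together with the visible shape, these determine p as stated.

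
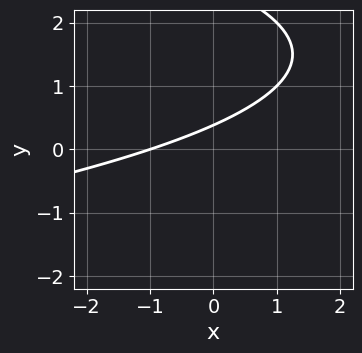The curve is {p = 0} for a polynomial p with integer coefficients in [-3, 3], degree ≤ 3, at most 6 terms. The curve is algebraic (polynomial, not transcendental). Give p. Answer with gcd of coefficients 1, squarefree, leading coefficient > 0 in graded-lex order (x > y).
(a) deg p = 2. No degree-1 curve has this shape.
(b) Checking where it meets the axes: it crosses the x-axis at the gridline x = -1.
(c) Fitting integer coefficients to these (and the overall shape) gives p.

y^2 + x - 3*y + 1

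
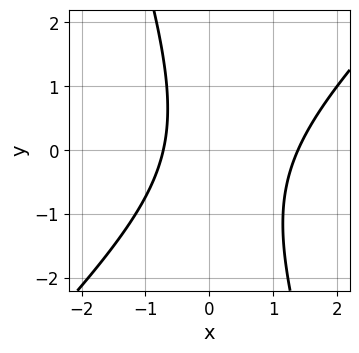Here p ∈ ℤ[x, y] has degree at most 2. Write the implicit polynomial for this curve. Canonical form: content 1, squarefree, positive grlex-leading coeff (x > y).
3*x^2 - 2*x*y - y^2 - 2*x - 3

1. The degree is 2 — a generic line meets the curve in up to 2 points.
2. Checking where it meets the axes: no y-intercept at any integer in the box.
3. Solving for integer coefficients yields p as stated.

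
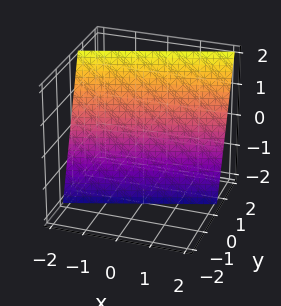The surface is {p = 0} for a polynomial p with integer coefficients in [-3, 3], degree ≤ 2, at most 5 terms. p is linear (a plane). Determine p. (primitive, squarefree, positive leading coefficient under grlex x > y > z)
x - 3*y + z + 2

(a) The degree is 1 — the surface is flat (a plane).
(b) Observable constraints: it meets the x-axis at x = -2 (among the integer gridlines); it crosses the z-axis at the gridline z = -2.
(c) Solving for integer coefficients yields p as stated.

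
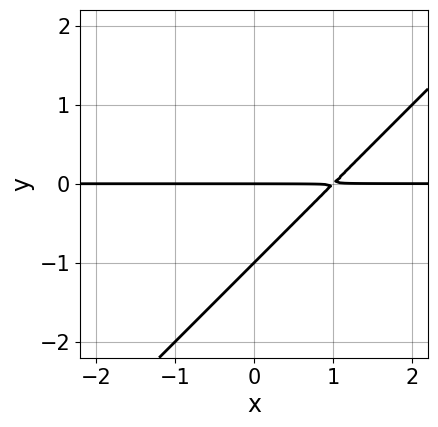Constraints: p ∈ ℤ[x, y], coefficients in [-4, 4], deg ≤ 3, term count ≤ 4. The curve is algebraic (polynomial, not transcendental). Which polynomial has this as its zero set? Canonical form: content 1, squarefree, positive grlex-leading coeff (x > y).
First, the degree is 2 — the shape is more complex than any degree-1 curve.
Next, reading off the gridlines: every point of the x-axis in the box is on the curve; the y-axis gridline crossings are at y ∈ {-1, 0}.
Finally, assembling these constraints gives the stated polynomial.

x*y - y^2 - y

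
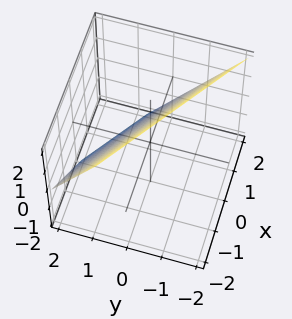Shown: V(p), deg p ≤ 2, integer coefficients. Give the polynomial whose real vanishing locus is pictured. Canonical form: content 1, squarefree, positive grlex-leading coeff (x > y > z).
The degree is 1 — every cross-section is a straight line — this is a plane.
Checking where it meets the axes: it crosses the z-axis at the gridline z = 1; it crosses the x-axis at the gridline x = 1.
Matching integer coefficients to the picture gives p.

2*x + 3*y + 2*z - 2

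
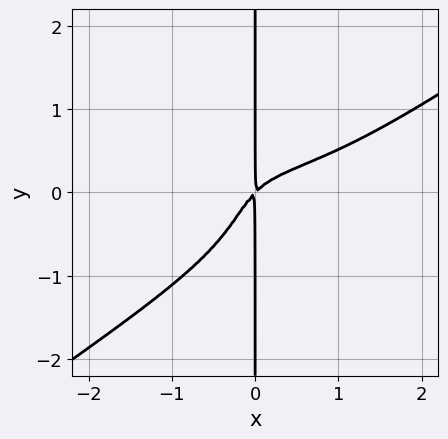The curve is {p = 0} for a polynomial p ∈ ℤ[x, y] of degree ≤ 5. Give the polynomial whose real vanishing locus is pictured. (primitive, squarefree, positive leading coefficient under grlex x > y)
x^4 - 3*x*y^3 - 3*x^2*y + 2*x^2 - 2*x*y

First, deg p = 4.
Next, from the axis intercepts and sections: the visible y-axis segment lies entirely on the curve.
Finally, together with the visible shape, these determine p as stated.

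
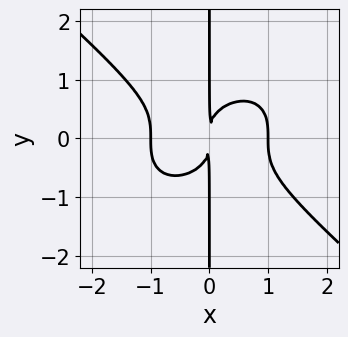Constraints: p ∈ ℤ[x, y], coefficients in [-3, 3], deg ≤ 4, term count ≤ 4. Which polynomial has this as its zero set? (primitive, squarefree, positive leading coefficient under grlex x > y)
2*x^4 + 3*x*y^3 - 2*x^2

(a) The degree is 4 — a generic line meets the curve in up to 4 points.
(b) Observable constraints: the x-axis gridline crossings are at x ∈ {-1, 1}; every point of the y-axis in the box is on the curve.
(c) Matching integer coefficients to the picture gives p.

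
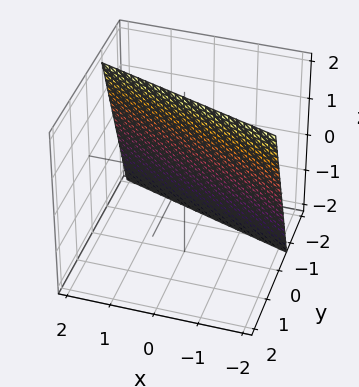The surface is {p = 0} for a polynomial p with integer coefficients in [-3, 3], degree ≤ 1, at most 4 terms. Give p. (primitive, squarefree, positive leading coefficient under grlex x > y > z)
x + 3*y - z + 2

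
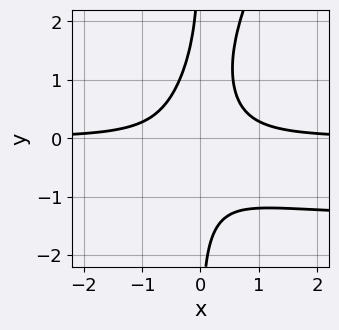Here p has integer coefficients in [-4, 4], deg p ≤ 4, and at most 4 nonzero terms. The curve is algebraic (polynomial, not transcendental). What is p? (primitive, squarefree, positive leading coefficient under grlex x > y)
The degree is 4 — a generic line meets the curve in up to 4 points.
From the visible intercepts: the curve avoids every integer x-axis point in the box; no y-intercept at any integer in the box.
Assembling these constraints gives the stated polynomial.

2*x^2*y^2 - x*y^3 + 3*x^2*y - 1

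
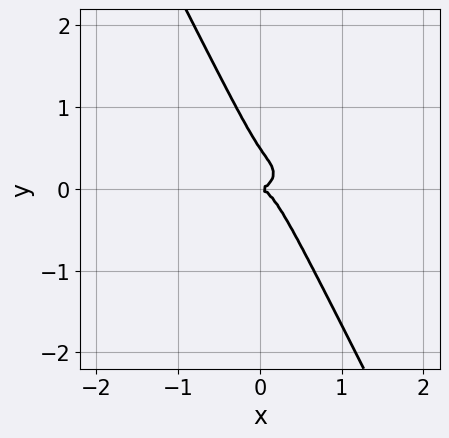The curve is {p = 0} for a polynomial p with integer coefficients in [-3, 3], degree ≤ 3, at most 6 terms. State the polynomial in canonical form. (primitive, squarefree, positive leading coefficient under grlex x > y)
2*x^3 - x^2*y + 3*x*y^2 + 2*y^3 - y^2

1. Degree: a generic line meets the curve in up to 3 points, so deg p = 3.
2. From the axis intercepts and sections: it crosses the x-axis at the gridline x = 0; it crosses the y-axis at the gridline y = 0.
3. Fitting integer coefficients to these (and the overall shape) gives p.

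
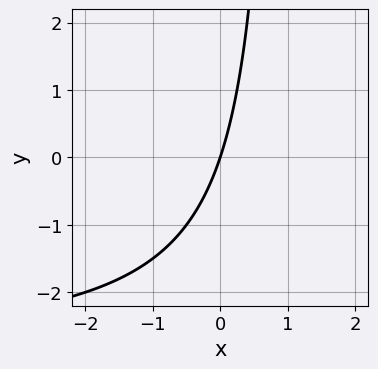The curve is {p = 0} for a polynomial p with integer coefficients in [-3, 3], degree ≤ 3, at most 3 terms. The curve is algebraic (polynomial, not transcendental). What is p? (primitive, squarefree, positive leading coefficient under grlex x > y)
x*y + 3*x - y

1. Degree: no degree-1 curve has this shape, so deg p = 2.
2. From the axis intercepts and sections: it meets the y-axis at y = 0 (among the integer gridlines); it crosses the x-axis at the gridline x = 0.
3. These observations pin down the coefficients.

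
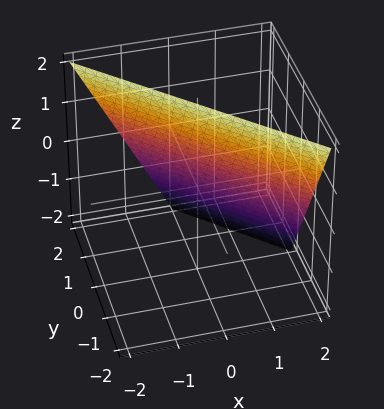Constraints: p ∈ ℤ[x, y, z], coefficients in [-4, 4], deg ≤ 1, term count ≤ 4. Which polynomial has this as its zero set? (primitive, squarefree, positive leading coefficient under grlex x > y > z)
2*x + 2*y + z - 2

Degree: the surface is flat (a plane), so deg p = 1.
Observable constraints: it meets the z-axis at z = 2 (among the integer gridlines); one y-axis crossing is at y = 1; it crosses the x-axis at the gridline x = 1.
Solving for integer coefficients yields p as stated.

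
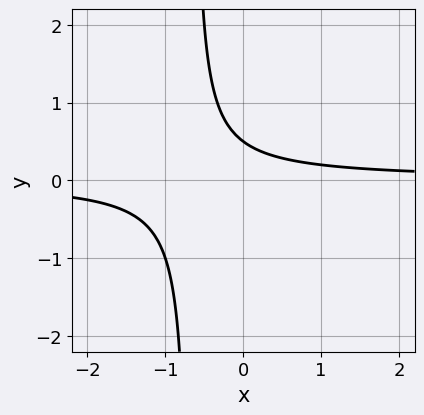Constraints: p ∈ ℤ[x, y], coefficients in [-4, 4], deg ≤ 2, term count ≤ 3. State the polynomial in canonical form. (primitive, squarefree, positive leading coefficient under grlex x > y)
First, the degree is 2 — a generic line meets the curve in up to 2 points.
Next, observable constraints: it misses every integer gridline on the x-axis.
Finally, together with the visible shape, these determine p as stated.

3*x*y + 2*y - 1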